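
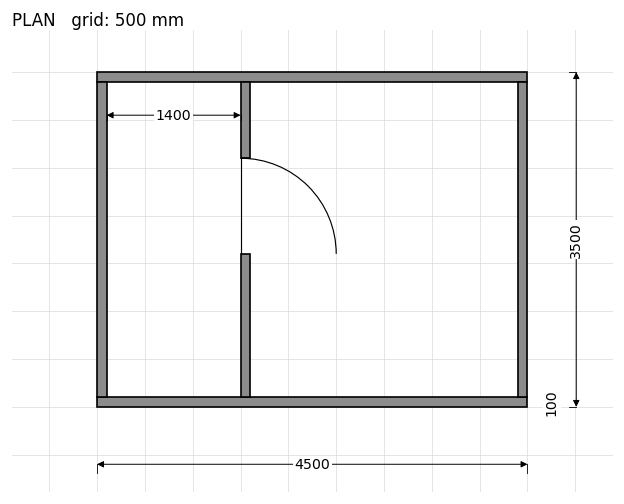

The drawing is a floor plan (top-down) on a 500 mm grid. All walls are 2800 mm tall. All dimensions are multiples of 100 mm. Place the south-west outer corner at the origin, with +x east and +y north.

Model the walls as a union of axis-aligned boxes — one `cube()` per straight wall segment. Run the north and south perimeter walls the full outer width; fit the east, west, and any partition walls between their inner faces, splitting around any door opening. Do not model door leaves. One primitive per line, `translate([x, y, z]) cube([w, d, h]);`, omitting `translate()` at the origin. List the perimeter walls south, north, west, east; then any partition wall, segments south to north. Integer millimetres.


cube([4500, 100, 2800]);
translate([0, 3400, 0]) cube([4500, 100, 2800]);
translate([0, 100, 0]) cube([100, 3300, 2800]);
translate([4400, 100, 0]) cube([100, 3300, 2800]);
translate([1500, 100, 0]) cube([100, 1500, 2800]);
translate([1500, 2600, 0]) cube([100, 800, 2800]);


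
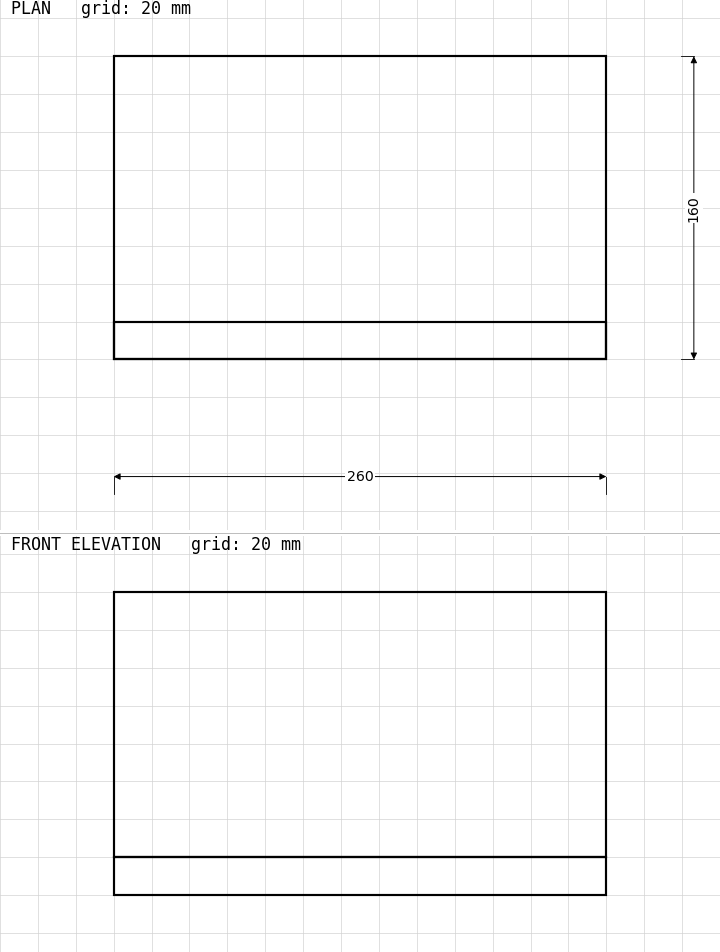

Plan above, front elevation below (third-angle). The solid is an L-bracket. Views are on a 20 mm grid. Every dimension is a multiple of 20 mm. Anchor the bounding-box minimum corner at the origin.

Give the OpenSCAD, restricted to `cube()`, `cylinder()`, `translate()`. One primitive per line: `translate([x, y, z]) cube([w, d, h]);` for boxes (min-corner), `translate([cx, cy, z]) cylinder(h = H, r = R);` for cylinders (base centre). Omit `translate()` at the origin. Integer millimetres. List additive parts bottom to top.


cube([260, 160, 20]);
translate([0, 0, 20]) cube([260, 20, 140]);


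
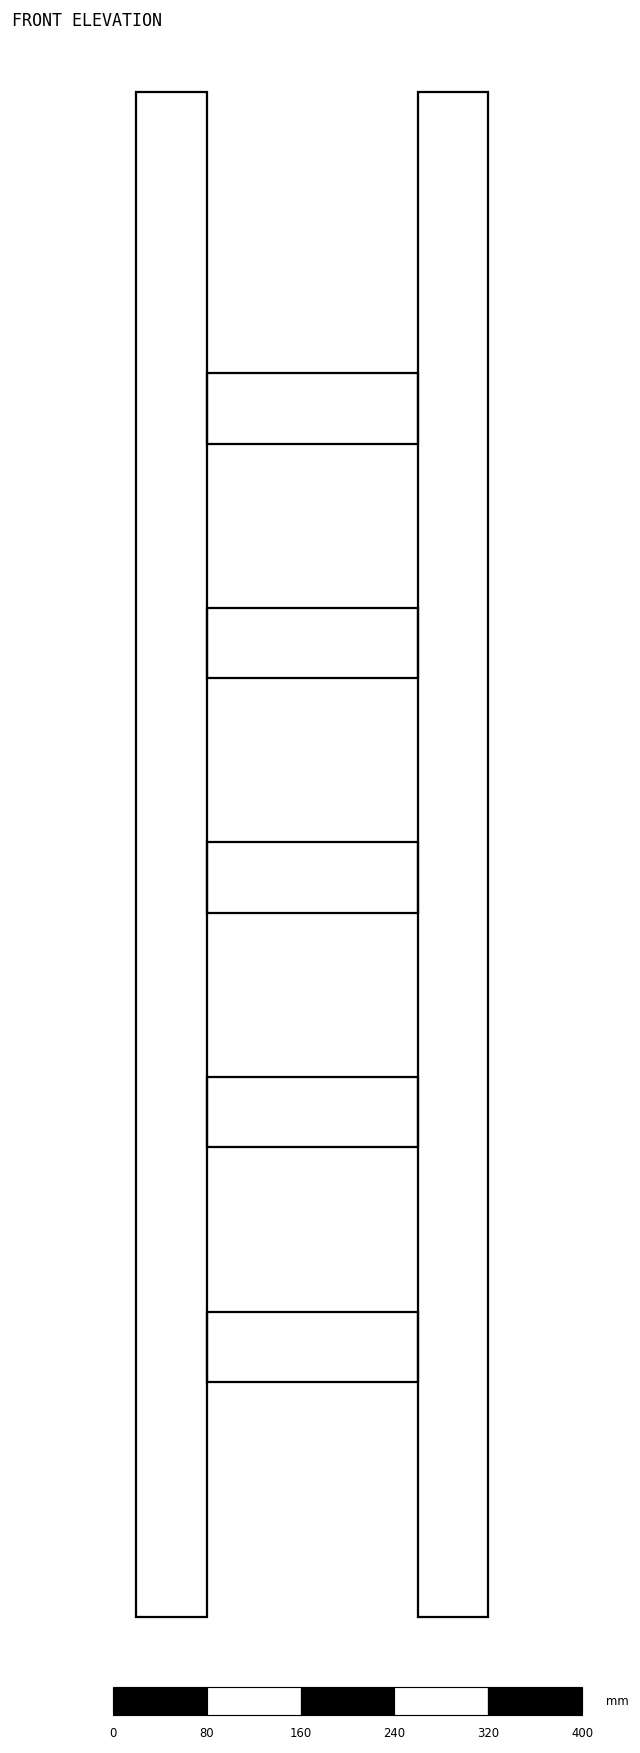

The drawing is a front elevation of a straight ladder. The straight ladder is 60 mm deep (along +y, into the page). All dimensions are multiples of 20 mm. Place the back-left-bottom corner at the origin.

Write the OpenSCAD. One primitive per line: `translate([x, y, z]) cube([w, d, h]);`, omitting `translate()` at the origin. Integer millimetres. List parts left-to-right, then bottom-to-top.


cube([60, 60, 1300]);
translate([60, 0, 200]) cube([180, 60, 60]);
translate([60, 0, 400]) cube([180, 60, 60]);
translate([60, 0, 600]) cube([180, 60, 60]);
translate([60, 0, 800]) cube([180, 60, 60]);
translate([60, 0, 1000]) cube([180, 60, 60]);
translate([240, 0, 0]) cube([60, 60, 1300]);


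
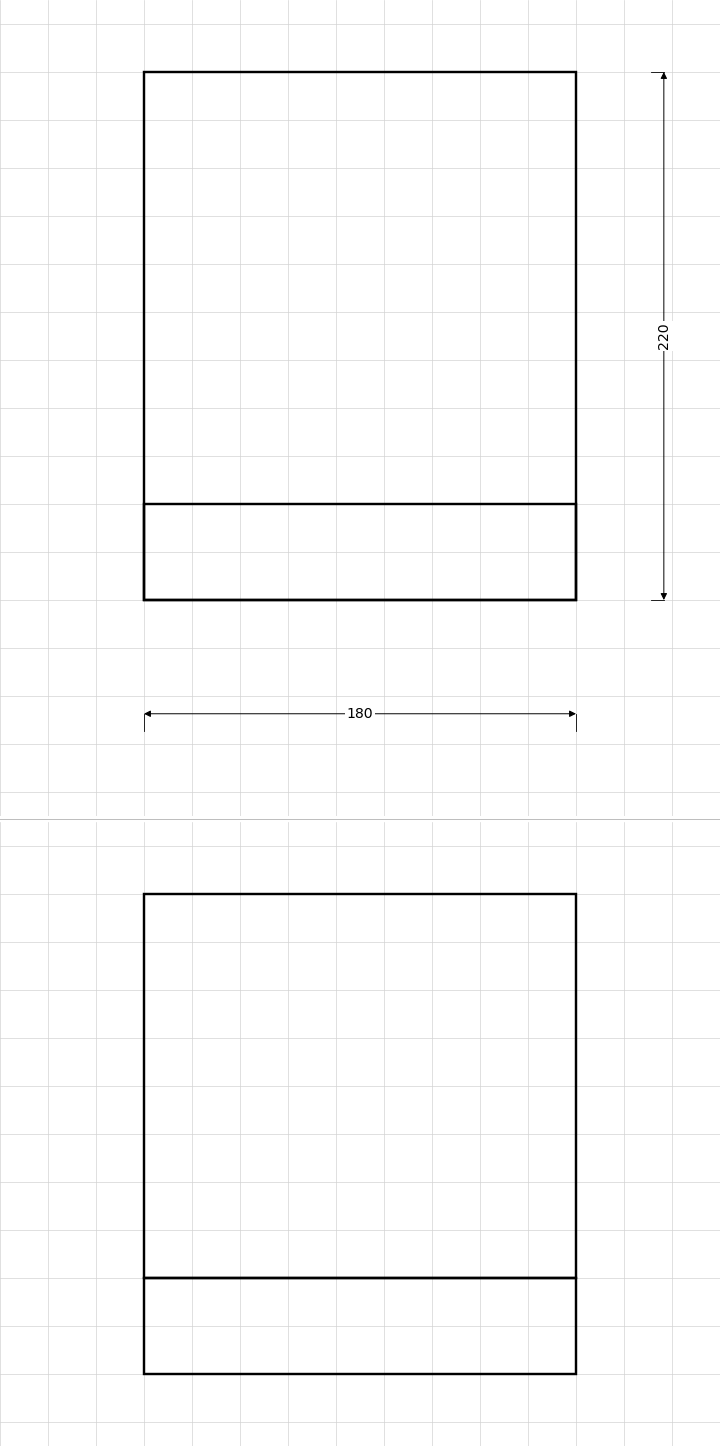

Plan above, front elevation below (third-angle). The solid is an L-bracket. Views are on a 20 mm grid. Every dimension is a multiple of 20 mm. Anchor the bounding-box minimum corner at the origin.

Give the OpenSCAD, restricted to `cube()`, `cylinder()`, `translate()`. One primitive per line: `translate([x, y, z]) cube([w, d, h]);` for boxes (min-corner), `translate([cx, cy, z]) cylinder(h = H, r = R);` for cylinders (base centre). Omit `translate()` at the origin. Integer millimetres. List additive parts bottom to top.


cube([180, 220, 40]);
translate([0, 0, 40]) cube([180, 40, 160]);


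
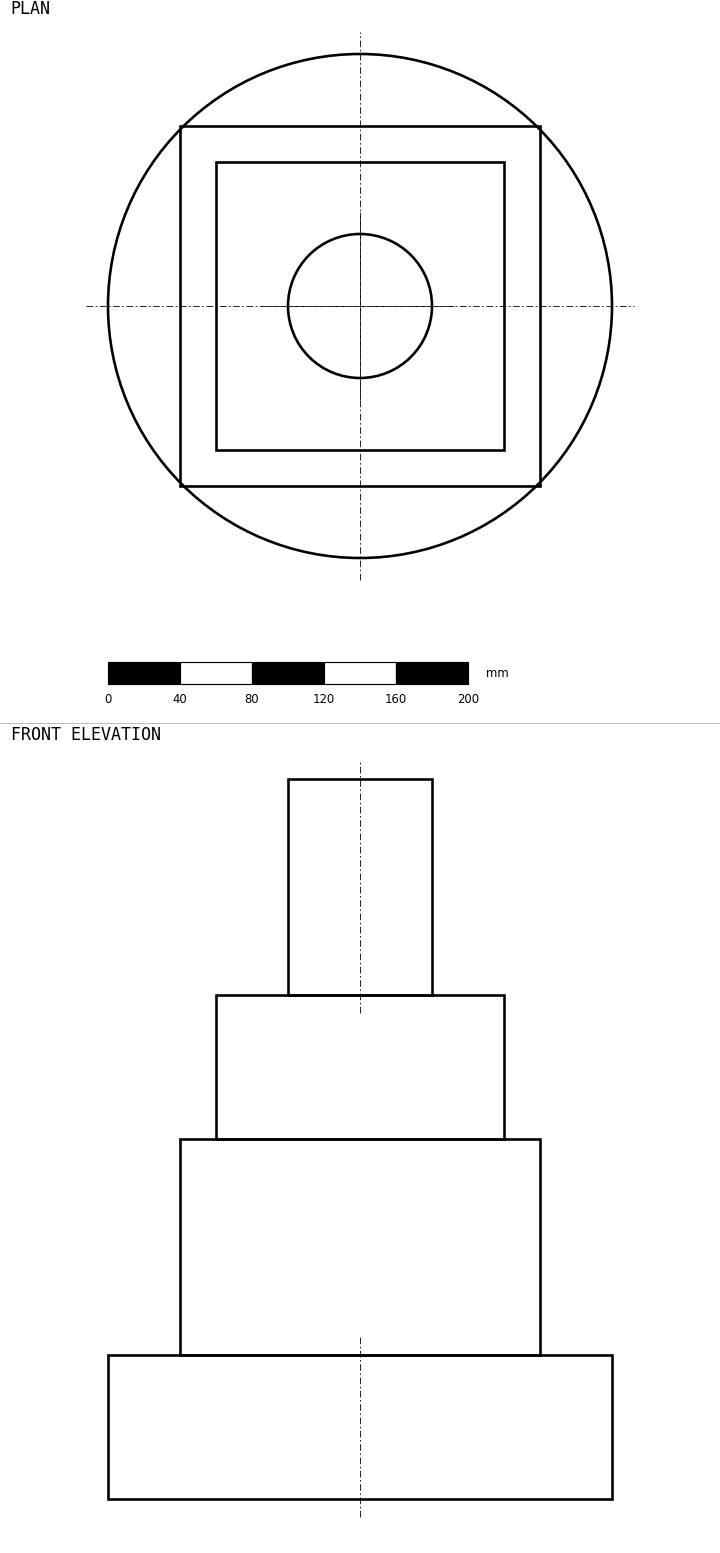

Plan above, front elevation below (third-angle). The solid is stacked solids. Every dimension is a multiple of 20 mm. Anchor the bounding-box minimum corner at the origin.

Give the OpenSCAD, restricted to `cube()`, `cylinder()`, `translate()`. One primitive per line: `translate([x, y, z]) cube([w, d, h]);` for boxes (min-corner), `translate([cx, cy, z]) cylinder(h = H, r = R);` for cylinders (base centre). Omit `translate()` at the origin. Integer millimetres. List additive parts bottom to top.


translate([140, 140, 0]) cylinder(h = 80, r = 140);
translate([40, 40, 80]) cube([200, 200, 120]);
translate([60, 60, 200]) cube([160, 160, 80]);
translate([140, 140, 280]) cylinder(h = 120, r = 40);


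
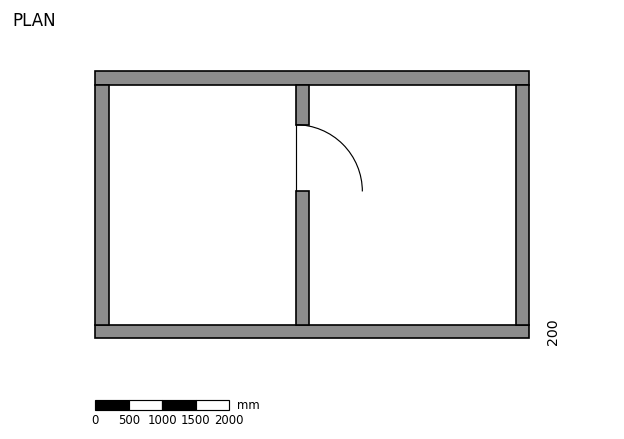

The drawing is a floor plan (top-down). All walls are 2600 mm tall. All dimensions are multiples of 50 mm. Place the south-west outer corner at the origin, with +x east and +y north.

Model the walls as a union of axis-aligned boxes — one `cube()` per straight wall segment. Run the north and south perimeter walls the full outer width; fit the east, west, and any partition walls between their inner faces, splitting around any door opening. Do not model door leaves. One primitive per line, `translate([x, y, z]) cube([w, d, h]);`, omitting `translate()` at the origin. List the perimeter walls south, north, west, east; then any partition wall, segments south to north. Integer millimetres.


cube([6500, 200, 2600]);
translate([0, 3800, 0]) cube([6500, 200, 2600]);
translate([0, 200, 0]) cube([200, 3600, 2600]);
translate([6300, 200, 0]) cube([200, 3600, 2600]);
translate([3000, 200, 0]) cube([200, 2000, 2600]);
translate([3000, 3200, 0]) cube([200, 600, 2600]);


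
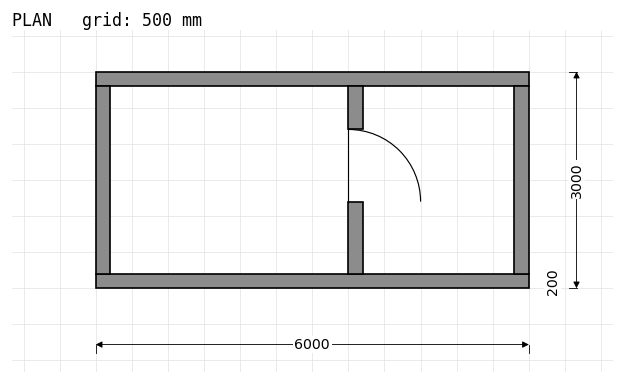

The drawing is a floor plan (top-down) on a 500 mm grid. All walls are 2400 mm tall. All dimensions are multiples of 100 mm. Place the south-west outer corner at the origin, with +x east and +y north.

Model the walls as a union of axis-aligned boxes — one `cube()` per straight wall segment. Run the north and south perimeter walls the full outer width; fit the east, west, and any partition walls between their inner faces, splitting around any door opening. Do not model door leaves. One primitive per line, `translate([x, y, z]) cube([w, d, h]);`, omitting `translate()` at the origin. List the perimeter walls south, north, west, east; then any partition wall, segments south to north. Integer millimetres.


cube([6000, 200, 2400]);
translate([0, 2800, 0]) cube([6000, 200, 2400]);
translate([0, 200, 0]) cube([200, 2600, 2400]);
translate([5800, 200, 0]) cube([200, 2600, 2400]);
translate([3500, 200, 0]) cube([200, 1000, 2400]);
translate([3500, 2200, 0]) cube([200, 600, 2400]);


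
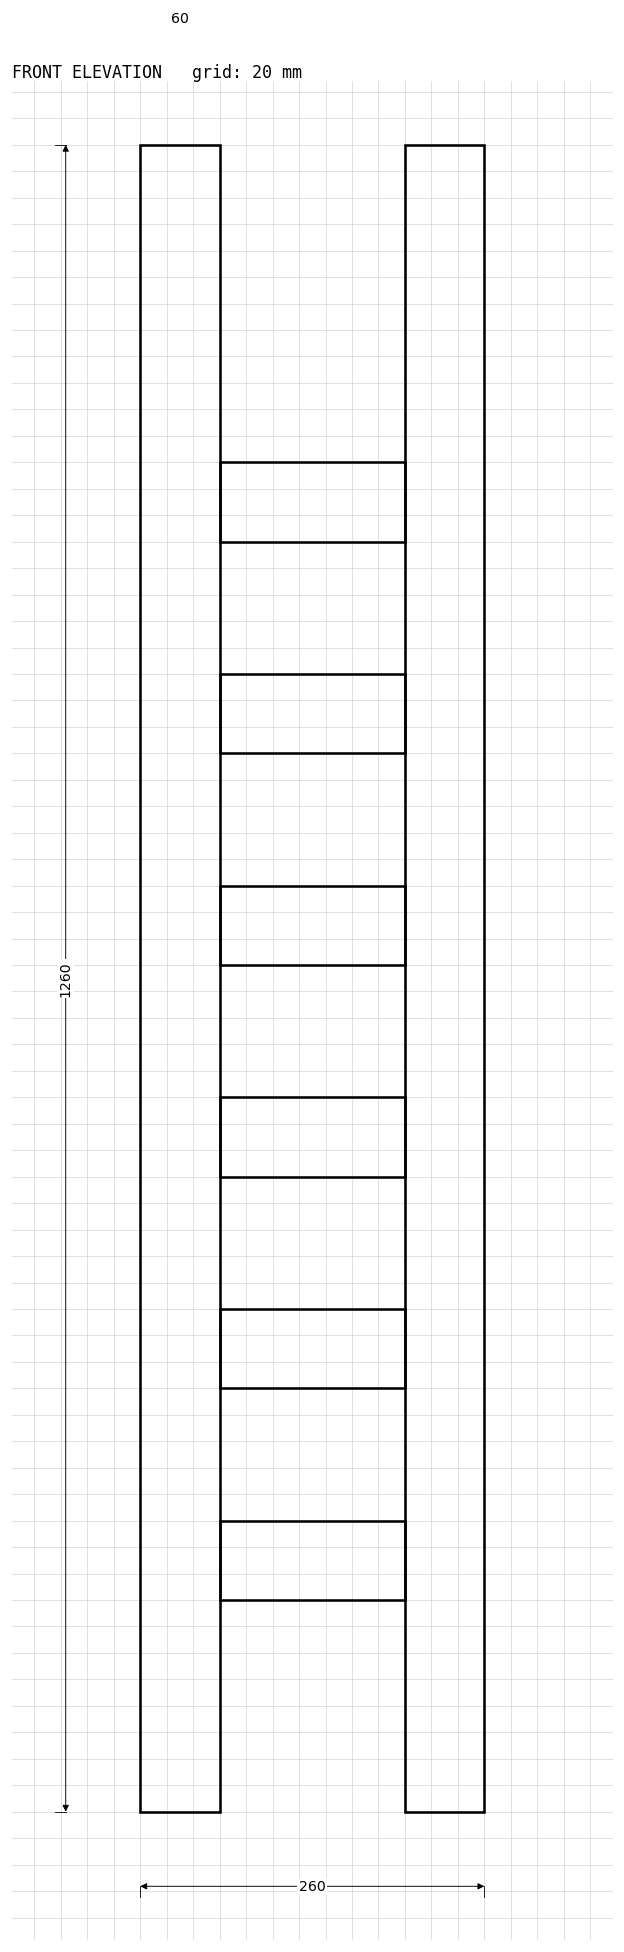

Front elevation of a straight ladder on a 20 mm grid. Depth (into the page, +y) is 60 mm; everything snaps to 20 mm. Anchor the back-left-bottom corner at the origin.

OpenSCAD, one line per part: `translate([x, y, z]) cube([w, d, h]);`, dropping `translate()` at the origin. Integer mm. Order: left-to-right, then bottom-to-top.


cube([60, 60, 1260]);
translate([60, 0, 160]) cube([140, 60, 60]);
translate([60, 0, 320]) cube([140, 60, 60]);
translate([60, 0, 480]) cube([140, 60, 60]);
translate([60, 0, 640]) cube([140, 60, 60]);
translate([60, 0, 800]) cube([140, 60, 60]);
translate([60, 0, 960]) cube([140, 60, 60]);
translate([200, 0, 0]) cube([60, 60, 1260]);


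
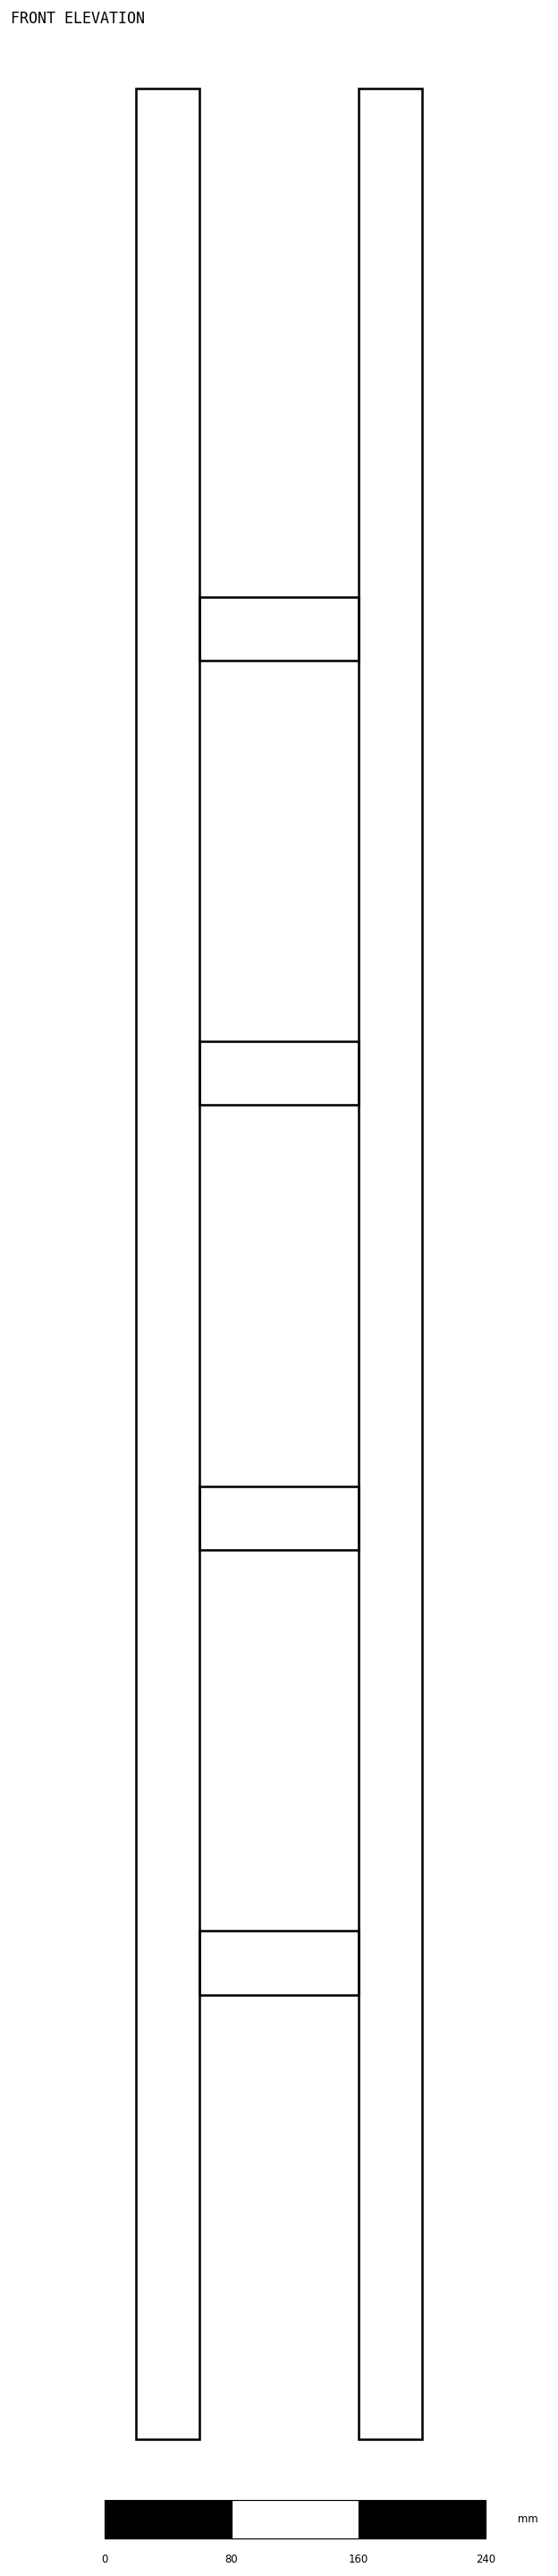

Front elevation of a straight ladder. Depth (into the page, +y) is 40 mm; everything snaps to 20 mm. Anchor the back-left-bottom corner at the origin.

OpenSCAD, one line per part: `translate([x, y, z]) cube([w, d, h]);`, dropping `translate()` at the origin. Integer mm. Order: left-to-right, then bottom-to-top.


cube([40, 40, 1480]);
translate([40, 0, 280]) cube([100, 40, 40]);
translate([40, 0, 560]) cube([100, 40, 40]);
translate([40, 0, 840]) cube([100, 40, 40]);
translate([40, 0, 1120]) cube([100, 40, 40]);
translate([140, 0, 0]) cube([40, 40, 1480]);


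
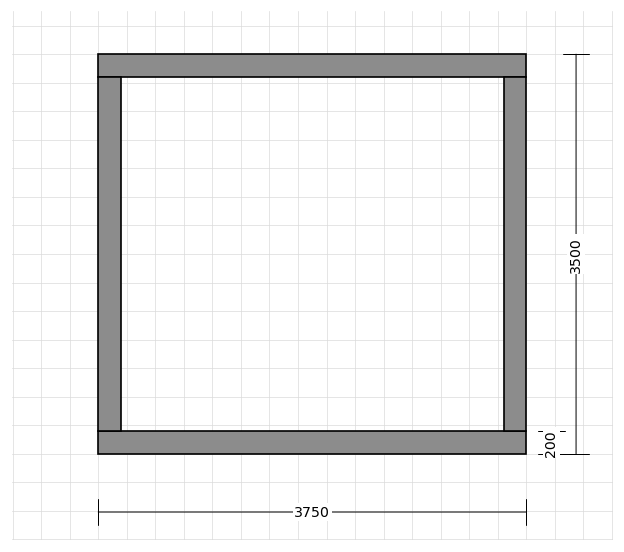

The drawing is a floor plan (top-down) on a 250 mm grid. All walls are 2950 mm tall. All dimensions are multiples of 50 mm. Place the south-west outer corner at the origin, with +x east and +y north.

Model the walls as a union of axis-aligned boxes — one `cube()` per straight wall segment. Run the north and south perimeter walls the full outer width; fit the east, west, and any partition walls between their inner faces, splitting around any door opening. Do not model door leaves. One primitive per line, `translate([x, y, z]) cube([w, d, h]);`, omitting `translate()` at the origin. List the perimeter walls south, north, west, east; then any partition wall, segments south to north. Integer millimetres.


cube([3750, 200, 2950]);
translate([0, 3300, 0]) cube([3750, 200, 2950]);
translate([0, 200, 0]) cube([200, 3100, 2950]);
translate([3550, 200, 0]) cube([200, 3100, 2950]);


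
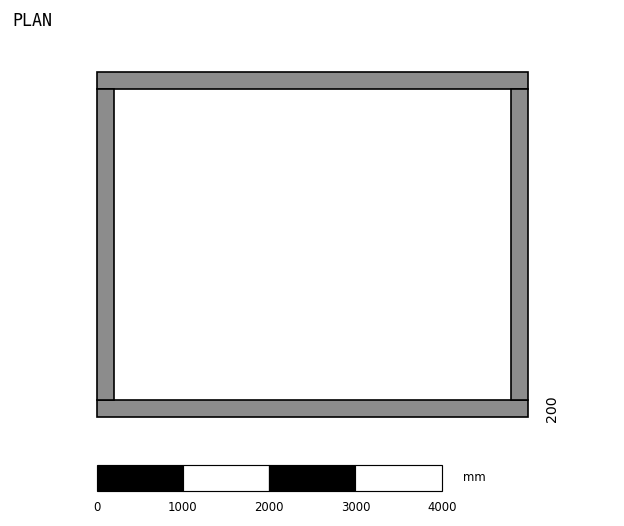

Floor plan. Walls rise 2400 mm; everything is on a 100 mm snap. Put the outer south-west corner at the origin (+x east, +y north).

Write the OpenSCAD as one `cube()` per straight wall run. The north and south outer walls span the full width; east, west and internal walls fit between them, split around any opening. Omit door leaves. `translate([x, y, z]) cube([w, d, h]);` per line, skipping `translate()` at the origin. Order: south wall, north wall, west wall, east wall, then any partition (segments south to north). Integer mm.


cube([5000, 200, 2400]);
translate([0, 3800, 0]) cube([5000, 200, 2400]);
translate([0, 200, 0]) cube([200, 3600, 2400]);
translate([4800, 200, 0]) cube([200, 3600, 2400]);


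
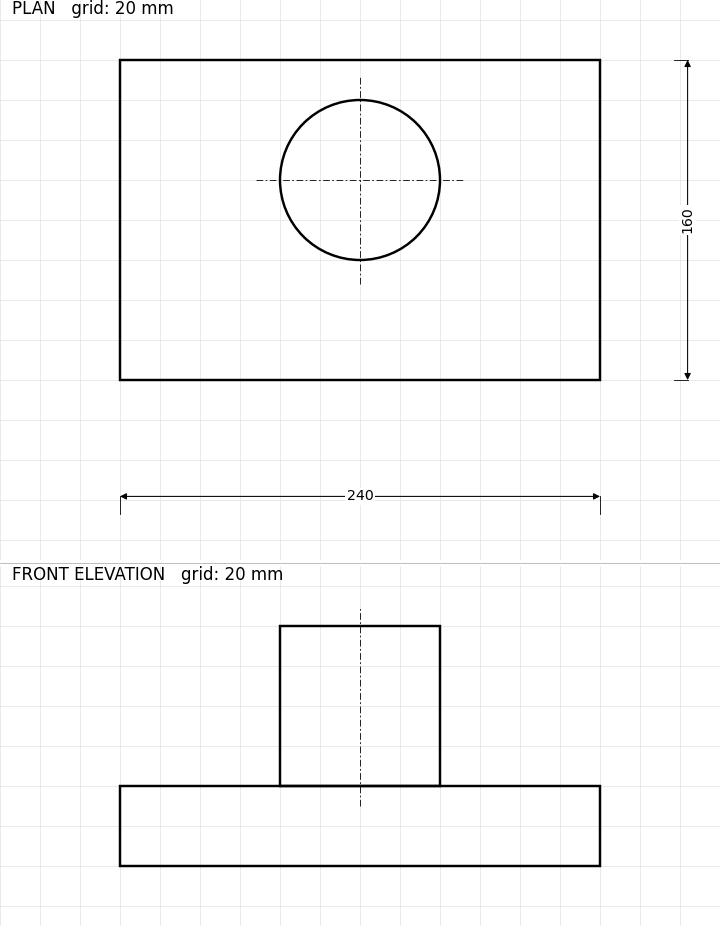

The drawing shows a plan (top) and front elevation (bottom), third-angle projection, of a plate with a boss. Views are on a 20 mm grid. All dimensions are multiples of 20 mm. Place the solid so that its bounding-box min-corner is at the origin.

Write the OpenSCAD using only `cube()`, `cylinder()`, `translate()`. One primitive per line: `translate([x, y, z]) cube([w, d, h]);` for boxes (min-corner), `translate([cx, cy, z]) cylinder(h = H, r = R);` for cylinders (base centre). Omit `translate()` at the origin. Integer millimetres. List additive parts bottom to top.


cube([240, 160, 40]);
translate([120, 100, 40]) cylinder(h = 80, r = 40);


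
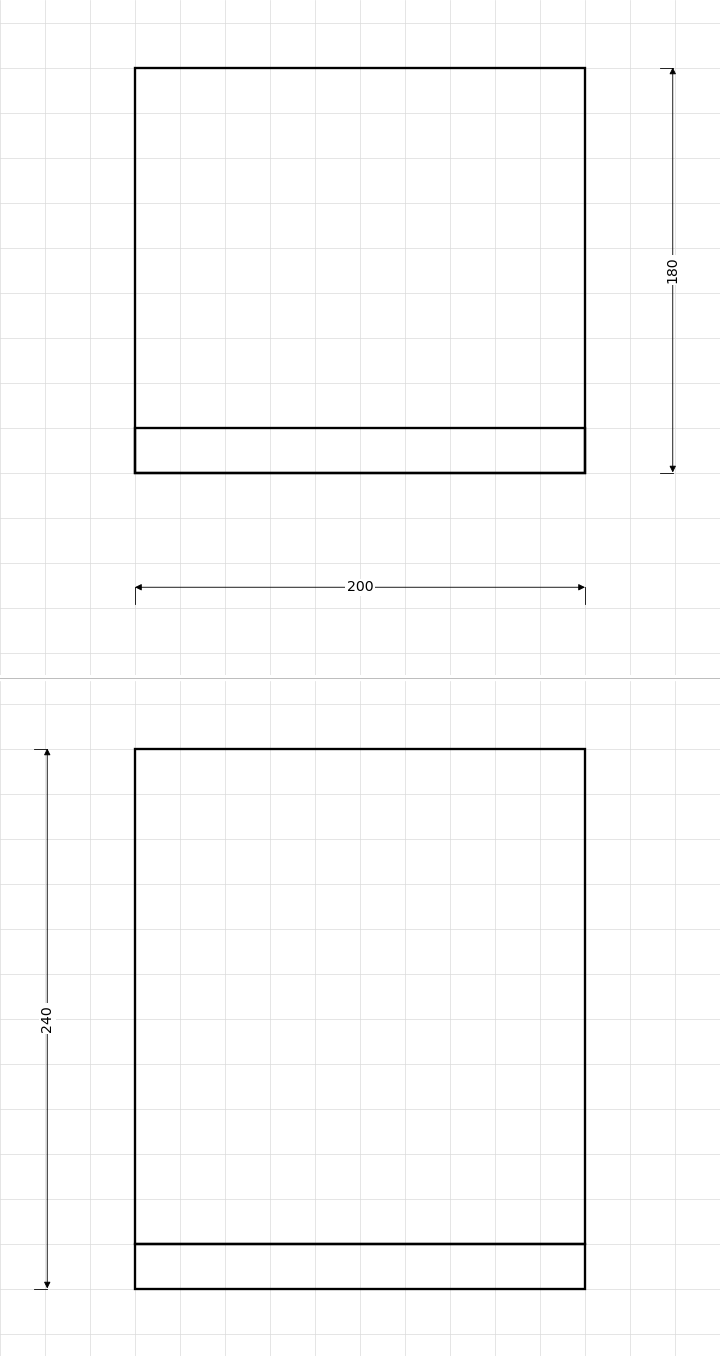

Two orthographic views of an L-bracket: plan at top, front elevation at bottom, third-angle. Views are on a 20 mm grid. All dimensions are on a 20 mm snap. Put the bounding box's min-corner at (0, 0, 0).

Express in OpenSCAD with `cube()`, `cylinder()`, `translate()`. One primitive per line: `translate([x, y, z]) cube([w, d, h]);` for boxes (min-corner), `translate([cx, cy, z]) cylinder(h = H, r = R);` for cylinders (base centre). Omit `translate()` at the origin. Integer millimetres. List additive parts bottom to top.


cube([200, 180, 20]);
translate([0, 0, 20]) cube([200, 20, 220]);


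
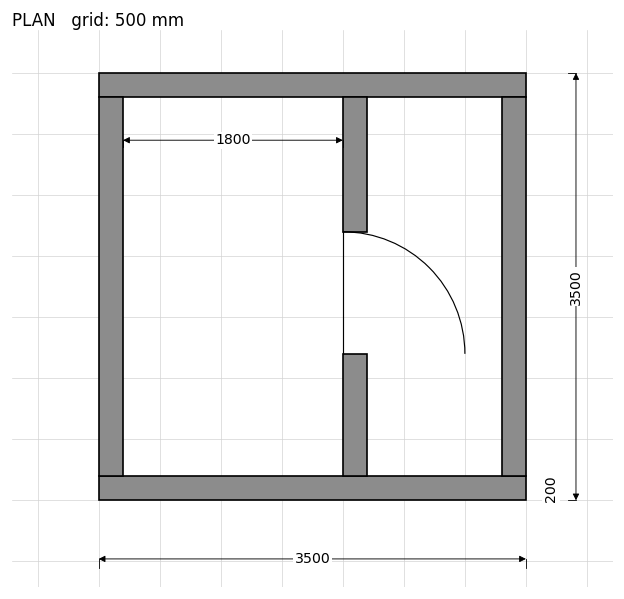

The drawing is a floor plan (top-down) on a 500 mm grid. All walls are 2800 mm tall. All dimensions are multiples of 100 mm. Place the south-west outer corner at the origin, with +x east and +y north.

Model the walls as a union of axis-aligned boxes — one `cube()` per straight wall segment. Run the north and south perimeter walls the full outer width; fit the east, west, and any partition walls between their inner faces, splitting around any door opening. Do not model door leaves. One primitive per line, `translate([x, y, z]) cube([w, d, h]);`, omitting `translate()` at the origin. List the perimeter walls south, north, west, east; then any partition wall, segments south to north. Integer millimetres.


cube([3500, 200, 2800]);
translate([0, 3300, 0]) cube([3500, 200, 2800]);
translate([0, 200, 0]) cube([200, 3100, 2800]);
translate([3300, 200, 0]) cube([200, 3100, 2800]);
translate([2000, 200, 0]) cube([200, 1000, 2800]);
translate([2000, 2200, 0]) cube([200, 1100, 2800]);


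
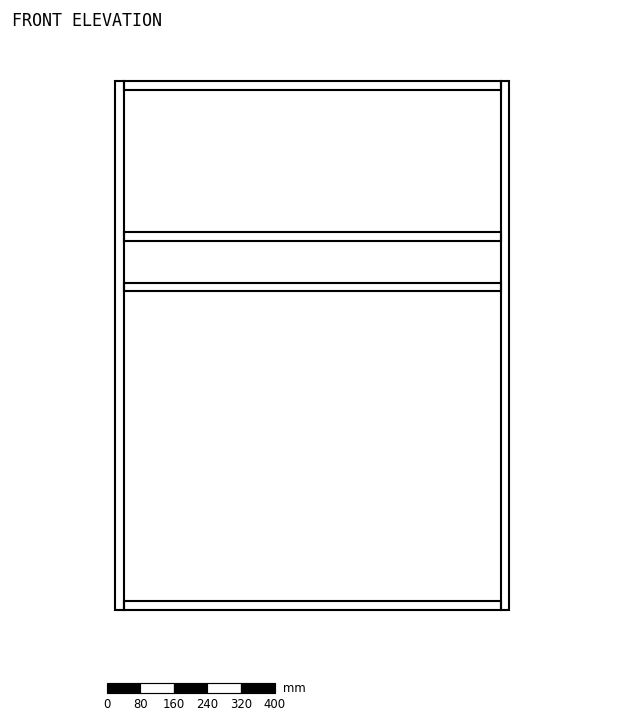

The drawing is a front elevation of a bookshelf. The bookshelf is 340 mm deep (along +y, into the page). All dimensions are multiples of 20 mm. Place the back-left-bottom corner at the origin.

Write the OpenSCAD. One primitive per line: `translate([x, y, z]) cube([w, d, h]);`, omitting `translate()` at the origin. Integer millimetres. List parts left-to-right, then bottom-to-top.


cube([20, 340, 1260]);
translate([20, 0, 0]) cube([900, 340, 20]);
translate([20, 0, 760]) cube([900, 340, 20]);
translate([20, 0, 880]) cube([900, 340, 20]);
translate([20, 0, 1240]) cube([900, 340, 20]);
translate([920, 0, 0]) cube([20, 340, 1260]);


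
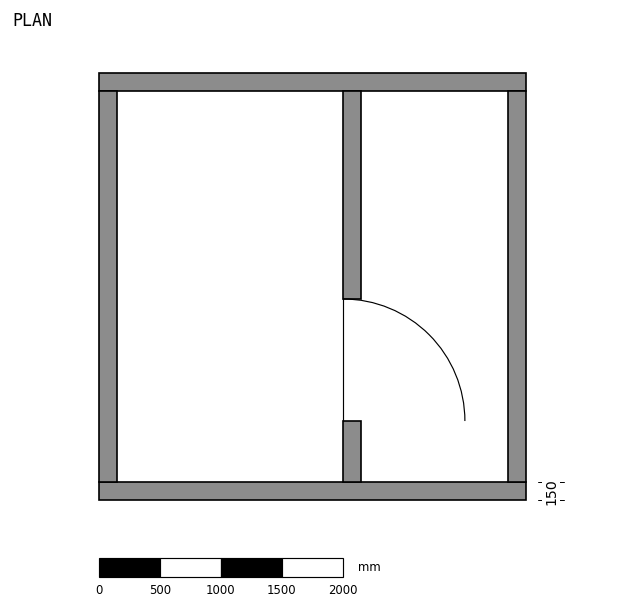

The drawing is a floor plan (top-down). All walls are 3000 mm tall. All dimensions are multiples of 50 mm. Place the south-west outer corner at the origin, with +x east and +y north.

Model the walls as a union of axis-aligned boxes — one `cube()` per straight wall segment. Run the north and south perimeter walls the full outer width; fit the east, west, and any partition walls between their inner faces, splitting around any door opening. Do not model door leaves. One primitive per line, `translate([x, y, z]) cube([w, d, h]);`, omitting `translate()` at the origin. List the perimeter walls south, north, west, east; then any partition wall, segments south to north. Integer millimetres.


cube([3500, 150, 3000]);
translate([0, 3350, 0]) cube([3500, 150, 3000]);
translate([0, 150, 0]) cube([150, 3200, 3000]);
translate([3350, 150, 0]) cube([150, 3200, 3000]);
translate([2000, 150, 0]) cube([150, 500, 3000]);
translate([2000, 1650, 0]) cube([150, 1700, 3000]);


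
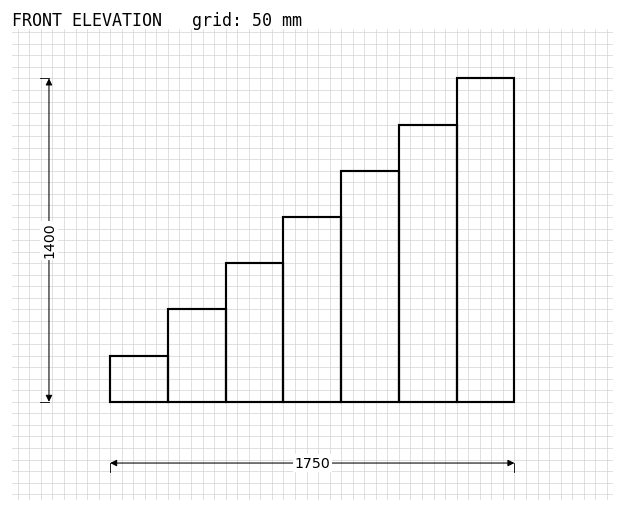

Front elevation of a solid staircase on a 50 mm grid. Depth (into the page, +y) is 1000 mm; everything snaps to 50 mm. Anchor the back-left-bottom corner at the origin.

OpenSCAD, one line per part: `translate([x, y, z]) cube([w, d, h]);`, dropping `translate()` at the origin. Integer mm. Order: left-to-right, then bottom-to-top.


cube([250, 1000, 200]);
translate([250, 0, 0]) cube([250, 1000, 400]);
translate([500, 0, 0]) cube([250, 1000, 600]);
translate([750, 0, 0]) cube([250, 1000, 800]);
translate([1000, 0, 0]) cube([250, 1000, 1000]);
translate([1250, 0, 0]) cube([250, 1000, 1200]);
translate([1500, 0, 0]) cube([250, 1000, 1400]);


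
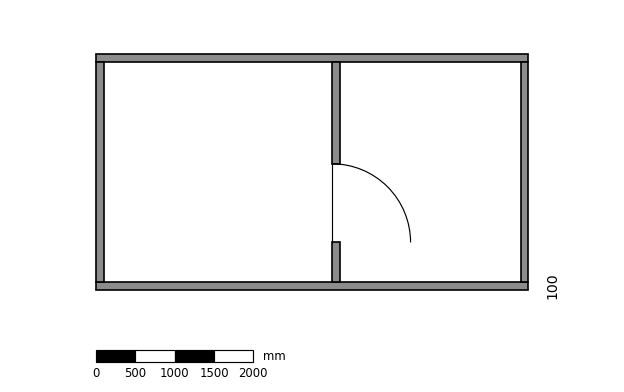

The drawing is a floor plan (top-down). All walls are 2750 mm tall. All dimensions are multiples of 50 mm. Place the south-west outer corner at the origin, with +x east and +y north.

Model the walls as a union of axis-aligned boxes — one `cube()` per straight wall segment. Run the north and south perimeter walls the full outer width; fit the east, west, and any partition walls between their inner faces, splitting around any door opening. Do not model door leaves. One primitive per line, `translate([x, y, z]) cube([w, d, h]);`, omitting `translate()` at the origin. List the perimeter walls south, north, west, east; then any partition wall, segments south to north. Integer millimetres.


cube([5500, 100, 2750]);
translate([0, 2900, 0]) cube([5500, 100, 2750]);
translate([0, 100, 0]) cube([100, 2800, 2750]);
translate([5400, 100, 0]) cube([100, 2800, 2750]);
translate([3000, 100, 0]) cube([100, 500, 2750]);
translate([3000, 1600, 0]) cube([100, 1300, 2750]);


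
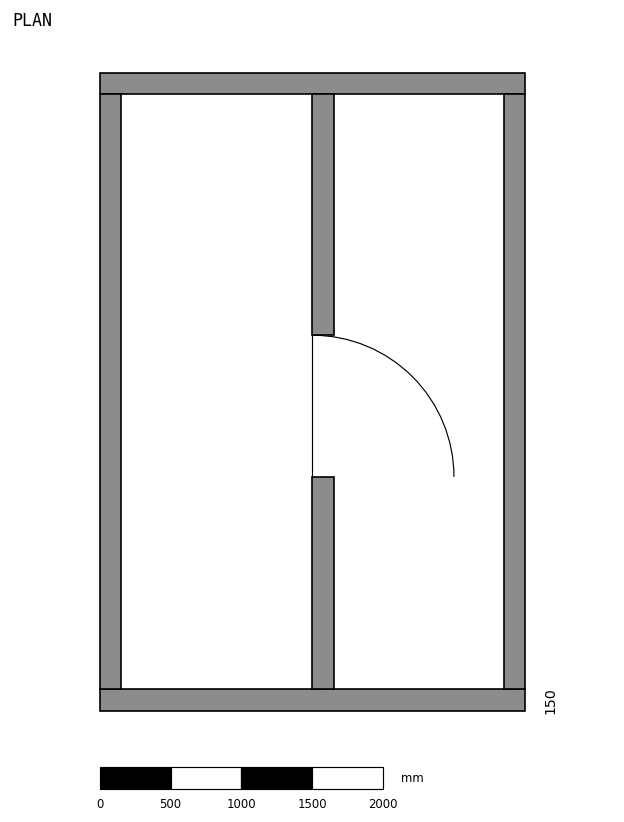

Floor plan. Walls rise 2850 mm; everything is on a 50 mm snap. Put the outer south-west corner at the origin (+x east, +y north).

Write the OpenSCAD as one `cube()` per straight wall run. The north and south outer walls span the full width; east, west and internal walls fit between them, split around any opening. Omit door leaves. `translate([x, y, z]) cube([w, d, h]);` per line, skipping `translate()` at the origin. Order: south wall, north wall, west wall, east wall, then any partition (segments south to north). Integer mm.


cube([3000, 150, 2850]);
translate([0, 4350, 0]) cube([3000, 150, 2850]);
translate([0, 150, 0]) cube([150, 4200, 2850]);
translate([2850, 150, 0]) cube([150, 4200, 2850]);
translate([1500, 150, 0]) cube([150, 1500, 2850]);
translate([1500, 2650, 0]) cube([150, 1700, 2850]);


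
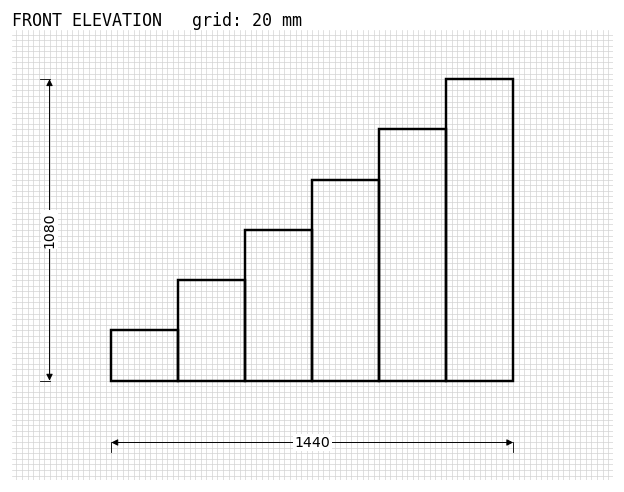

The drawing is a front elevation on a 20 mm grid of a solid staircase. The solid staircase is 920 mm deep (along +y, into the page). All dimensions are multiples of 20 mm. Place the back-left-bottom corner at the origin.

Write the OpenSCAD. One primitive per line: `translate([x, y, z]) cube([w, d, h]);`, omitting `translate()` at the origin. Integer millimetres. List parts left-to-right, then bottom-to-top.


cube([240, 920, 180]);
translate([240, 0, 0]) cube([240, 920, 360]);
translate([480, 0, 0]) cube([240, 920, 540]);
translate([720, 0, 0]) cube([240, 920, 720]);
translate([960, 0, 0]) cube([240, 920, 900]);
translate([1200, 0, 0]) cube([240, 920, 1080]);


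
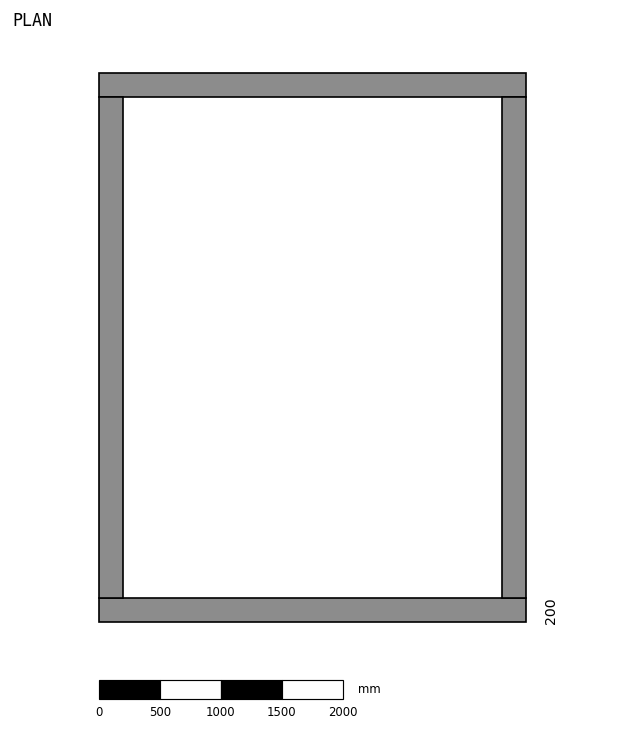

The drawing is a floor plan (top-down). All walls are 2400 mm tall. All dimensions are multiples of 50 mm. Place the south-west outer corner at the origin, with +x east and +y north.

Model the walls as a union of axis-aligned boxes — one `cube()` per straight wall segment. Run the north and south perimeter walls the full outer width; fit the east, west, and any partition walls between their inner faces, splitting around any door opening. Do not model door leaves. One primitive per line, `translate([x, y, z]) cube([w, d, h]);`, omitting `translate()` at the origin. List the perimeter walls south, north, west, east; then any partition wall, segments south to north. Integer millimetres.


cube([3500, 200, 2400]);
translate([0, 4300, 0]) cube([3500, 200, 2400]);
translate([0, 200, 0]) cube([200, 4100, 2400]);
translate([3300, 200, 0]) cube([200, 4100, 2400]);


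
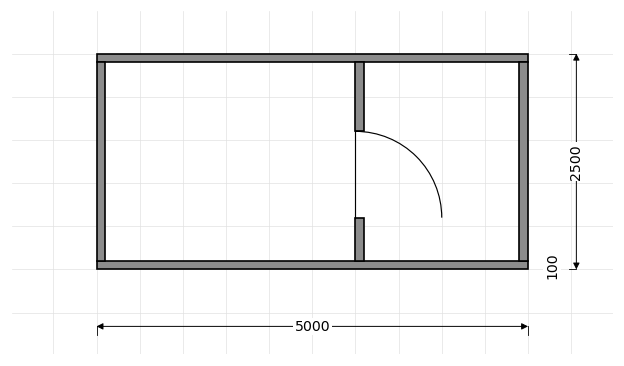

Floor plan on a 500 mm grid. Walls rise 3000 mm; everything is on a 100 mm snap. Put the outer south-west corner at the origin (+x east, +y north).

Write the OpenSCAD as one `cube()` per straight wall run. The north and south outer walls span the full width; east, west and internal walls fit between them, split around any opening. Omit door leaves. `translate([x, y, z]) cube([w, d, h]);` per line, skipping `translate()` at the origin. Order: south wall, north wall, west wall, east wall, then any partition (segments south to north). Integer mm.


cube([5000, 100, 3000]);
translate([0, 2400, 0]) cube([5000, 100, 3000]);
translate([0, 100, 0]) cube([100, 2300, 3000]);
translate([4900, 100, 0]) cube([100, 2300, 3000]);
translate([3000, 100, 0]) cube([100, 500, 3000]);
translate([3000, 1600, 0]) cube([100, 800, 3000]);


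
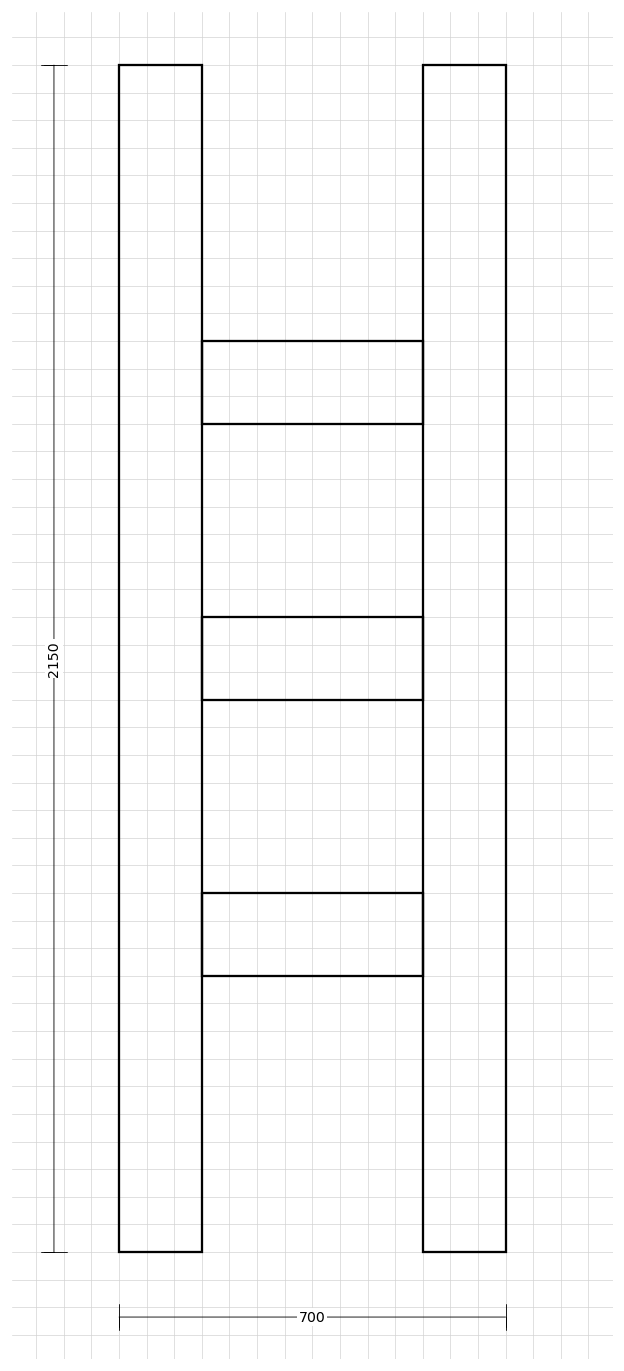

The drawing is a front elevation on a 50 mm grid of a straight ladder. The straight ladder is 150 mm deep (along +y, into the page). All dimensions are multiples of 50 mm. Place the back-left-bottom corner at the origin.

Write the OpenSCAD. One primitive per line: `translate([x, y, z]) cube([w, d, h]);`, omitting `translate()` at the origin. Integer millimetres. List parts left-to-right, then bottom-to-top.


cube([150, 150, 2150]);
translate([150, 0, 500]) cube([400, 150, 150]);
translate([150, 0, 1000]) cube([400, 150, 150]);
translate([150, 0, 1500]) cube([400, 150, 150]);
translate([550, 0, 0]) cube([150, 150, 2150]);


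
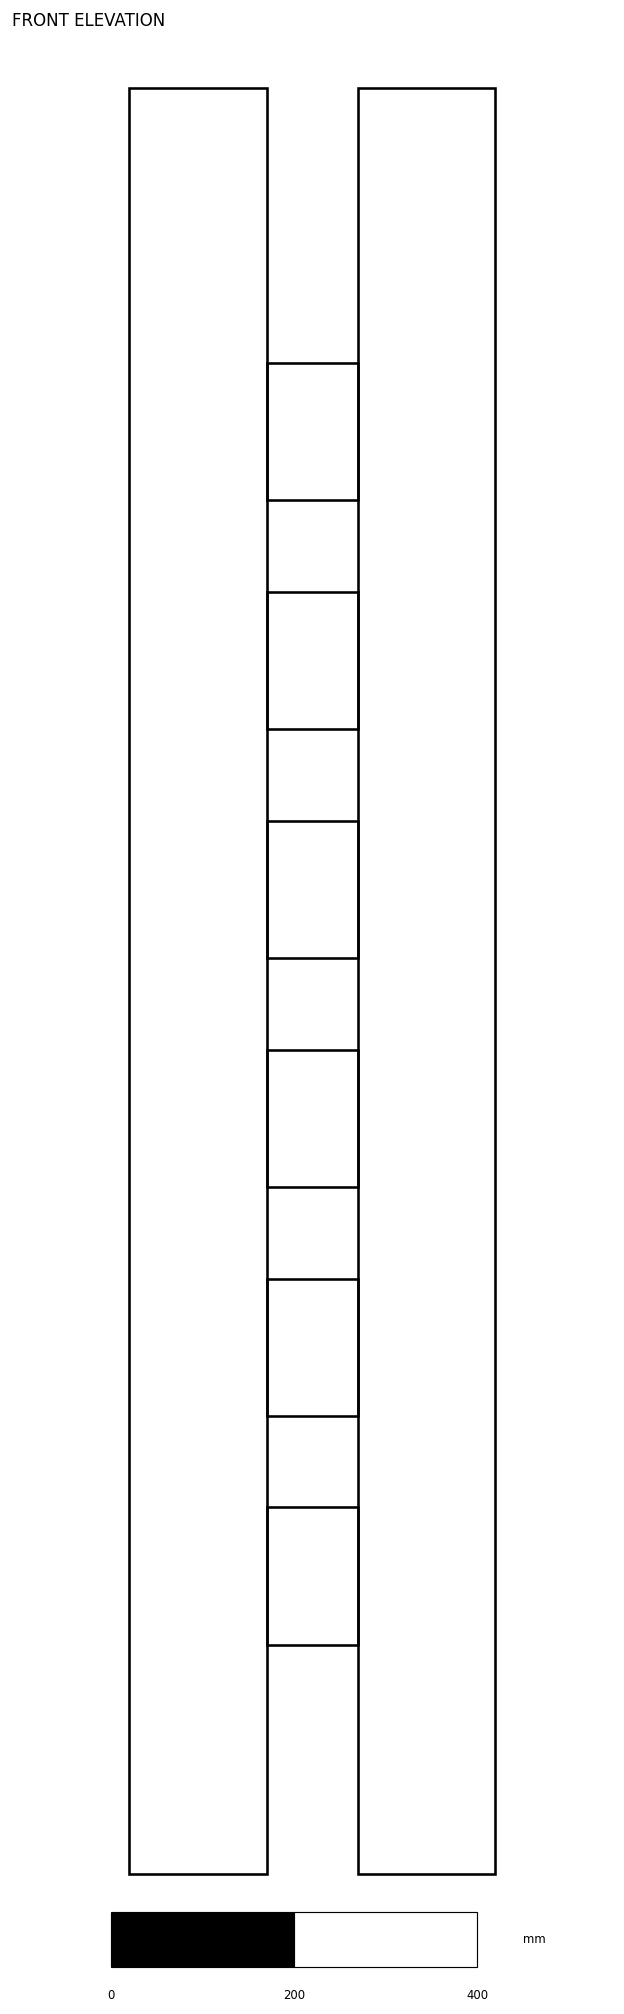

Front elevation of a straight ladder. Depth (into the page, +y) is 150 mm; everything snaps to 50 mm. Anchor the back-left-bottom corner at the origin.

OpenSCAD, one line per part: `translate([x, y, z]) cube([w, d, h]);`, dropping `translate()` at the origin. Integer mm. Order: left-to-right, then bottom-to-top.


cube([150, 150, 1950]);
translate([150, 0, 250]) cube([100, 150, 150]);
translate([150, 0, 500]) cube([100, 150, 150]);
translate([150, 0, 750]) cube([100, 150, 150]);
translate([150, 0, 1000]) cube([100, 150, 150]);
translate([150, 0, 1250]) cube([100, 150, 150]);
translate([150, 0, 1500]) cube([100, 150, 150]);
translate([250, 0, 0]) cube([150, 150, 1950]);


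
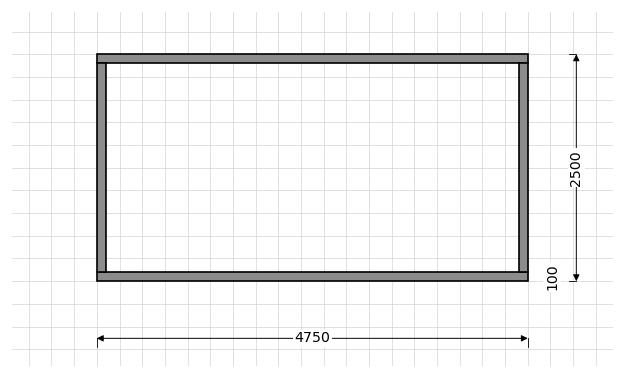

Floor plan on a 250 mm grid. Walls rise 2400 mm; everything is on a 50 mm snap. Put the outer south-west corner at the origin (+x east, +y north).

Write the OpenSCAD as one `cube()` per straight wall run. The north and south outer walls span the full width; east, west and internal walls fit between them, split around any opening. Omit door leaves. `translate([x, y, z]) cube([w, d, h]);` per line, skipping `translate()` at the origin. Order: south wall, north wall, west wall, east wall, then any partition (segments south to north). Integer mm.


cube([4750, 100, 2400]);
translate([0, 2400, 0]) cube([4750, 100, 2400]);
translate([0, 100, 0]) cube([100, 2300, 2400]);
translate([4650, 100, 0]) cube([100, 2300, 2400]);


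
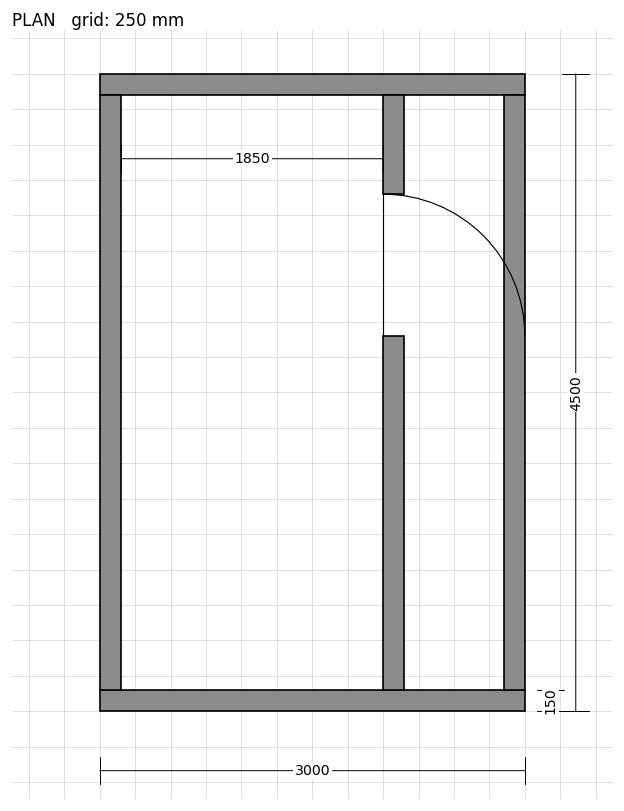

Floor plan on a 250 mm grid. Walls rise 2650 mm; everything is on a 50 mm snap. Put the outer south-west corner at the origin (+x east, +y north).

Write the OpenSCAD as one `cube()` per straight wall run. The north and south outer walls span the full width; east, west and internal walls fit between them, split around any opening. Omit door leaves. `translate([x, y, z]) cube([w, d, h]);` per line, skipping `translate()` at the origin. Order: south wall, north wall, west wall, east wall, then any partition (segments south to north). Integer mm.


cube([3000, 150, 2650]);
translate([0, 4350, 0]) cube([3000, 150, 2650]);
translate([0, 150, 0]) cube([150, 4200, 2650]);
translate([2850, 150, 0]) cube([150, 4200, 2650]);
translate([2000, 150, 0]) cube([150, 2500, 2650]);
translate([2000, 3650, 0]) cube([150, 700, 2650]);


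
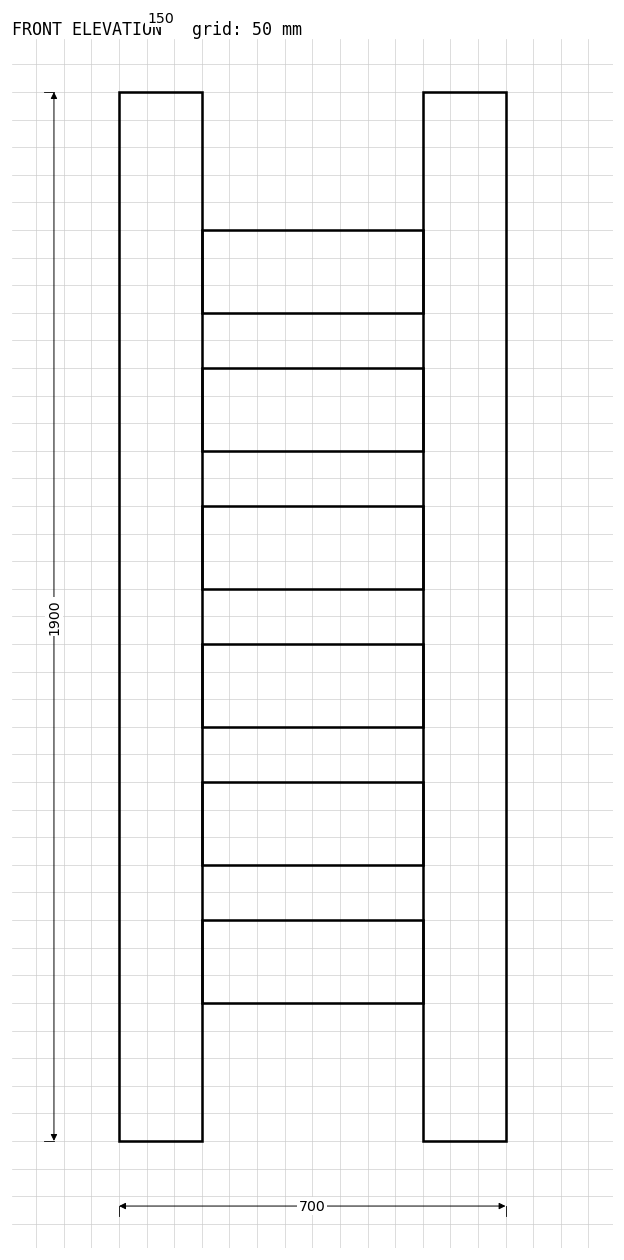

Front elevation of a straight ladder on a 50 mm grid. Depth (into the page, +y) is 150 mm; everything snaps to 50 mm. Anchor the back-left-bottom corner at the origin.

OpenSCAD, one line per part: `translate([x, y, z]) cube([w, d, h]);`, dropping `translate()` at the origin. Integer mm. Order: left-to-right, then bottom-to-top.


cube([150, 150, 1900]);
translate([150, 0, 250]) cube([400, 150, 150]);
translate([150, 0, 500]) cube([400, 150, 150]);
translate([150, 0, 750]) cube([400, 150, 150]);
translate([150, 0, 1000]) cube([400, 150, 150]);
translate([150, 0, 1250]) cube([400, 150, 150]);
translate([150, 0, 1500]) cube([400, 150, 150]);
translate([550, 0, 0]) cube([150, 150, 1900]);


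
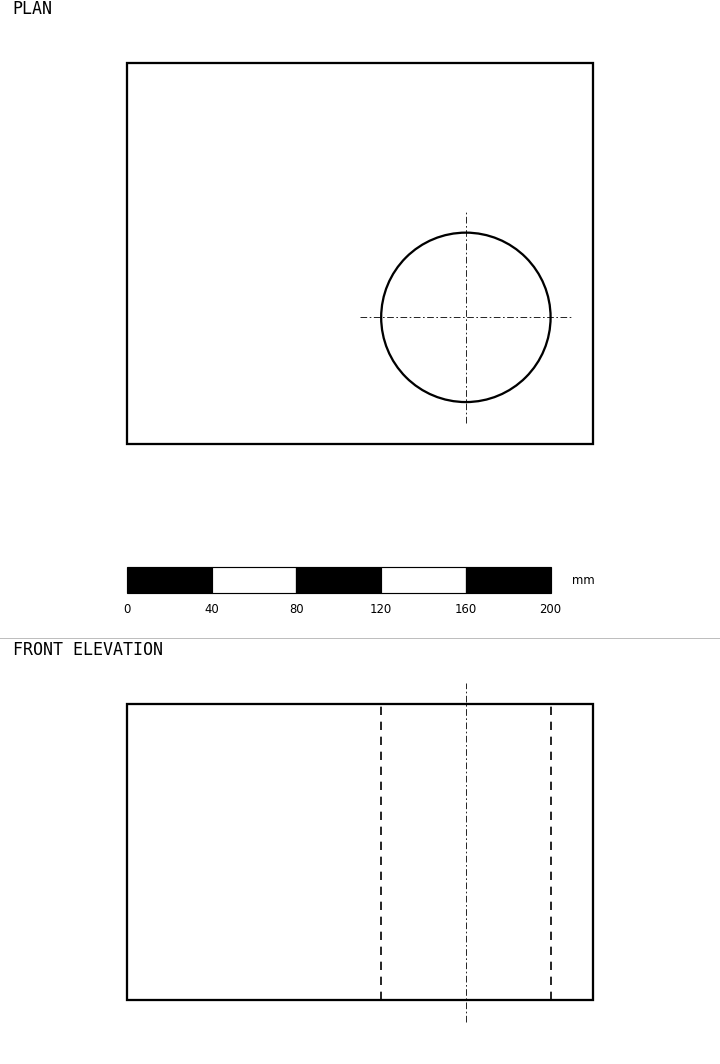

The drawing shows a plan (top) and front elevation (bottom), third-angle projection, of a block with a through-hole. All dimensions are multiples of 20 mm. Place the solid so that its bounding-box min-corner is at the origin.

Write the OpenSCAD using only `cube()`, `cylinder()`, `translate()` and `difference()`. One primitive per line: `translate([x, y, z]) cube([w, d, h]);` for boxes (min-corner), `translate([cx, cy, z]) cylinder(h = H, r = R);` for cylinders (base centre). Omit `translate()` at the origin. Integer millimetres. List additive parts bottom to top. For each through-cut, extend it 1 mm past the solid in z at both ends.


difference() {
  cube([220, 180, 140]);
  translate([160, 60, -1]) cylinder(h = 142, r = 40);
}


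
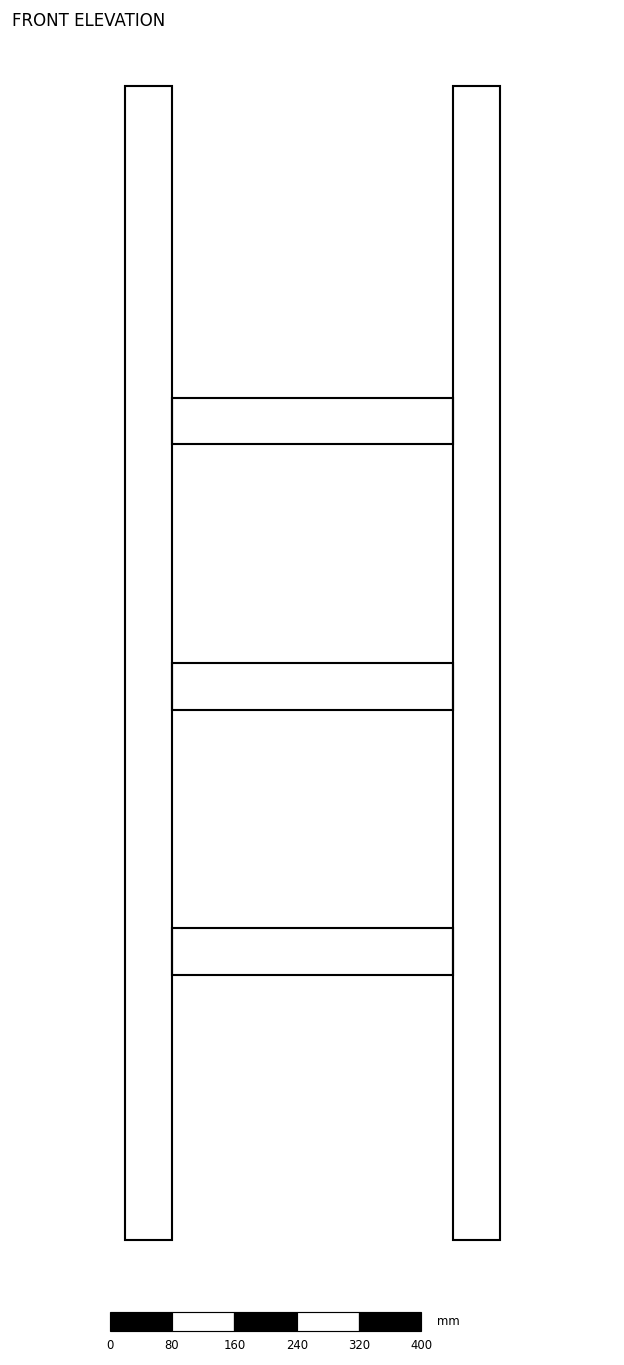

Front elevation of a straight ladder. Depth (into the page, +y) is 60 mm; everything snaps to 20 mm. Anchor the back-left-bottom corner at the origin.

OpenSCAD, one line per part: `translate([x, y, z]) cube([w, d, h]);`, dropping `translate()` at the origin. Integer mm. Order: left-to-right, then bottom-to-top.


cube([60, 60, 1480]);
translate([60, 0, 340]) cube([360, 60, 60]);
translate([60, 0, 680]) cube([360, 60, 60]);
translate([60, 0, 1020]) cube([360, 60, 60]);
translate([420, 0, 0]) cube([60, 60, 1480]);


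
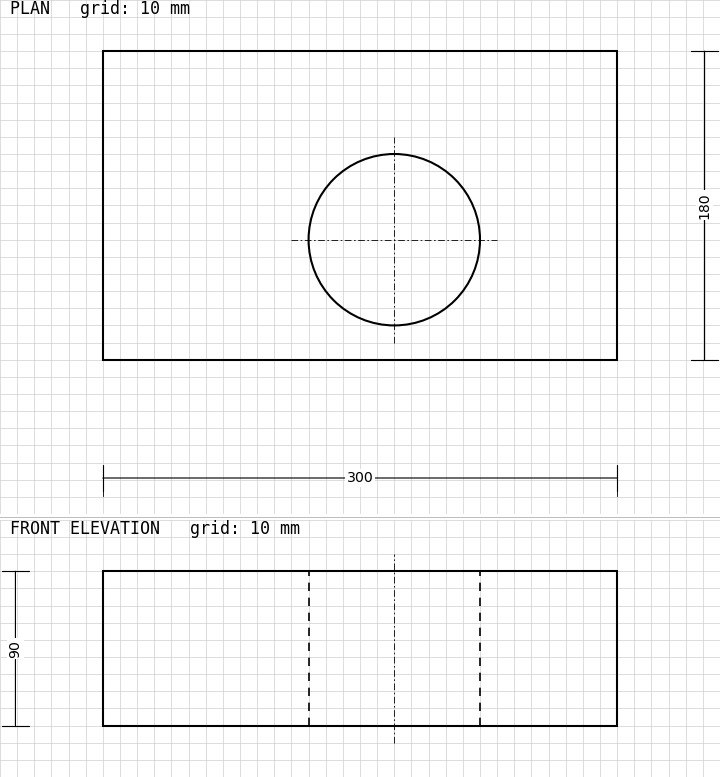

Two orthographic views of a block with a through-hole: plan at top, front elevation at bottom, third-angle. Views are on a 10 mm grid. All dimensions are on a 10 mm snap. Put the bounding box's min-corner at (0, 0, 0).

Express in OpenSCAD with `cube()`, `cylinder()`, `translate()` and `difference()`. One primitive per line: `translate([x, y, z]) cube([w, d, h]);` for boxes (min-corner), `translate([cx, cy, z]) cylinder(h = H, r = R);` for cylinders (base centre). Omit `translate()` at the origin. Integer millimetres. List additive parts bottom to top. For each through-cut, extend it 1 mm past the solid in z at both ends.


difference() {
  cube([300, 180, 90]);
  translate([170, 70, -1]) cylinder(h = 92, r = 50);
}


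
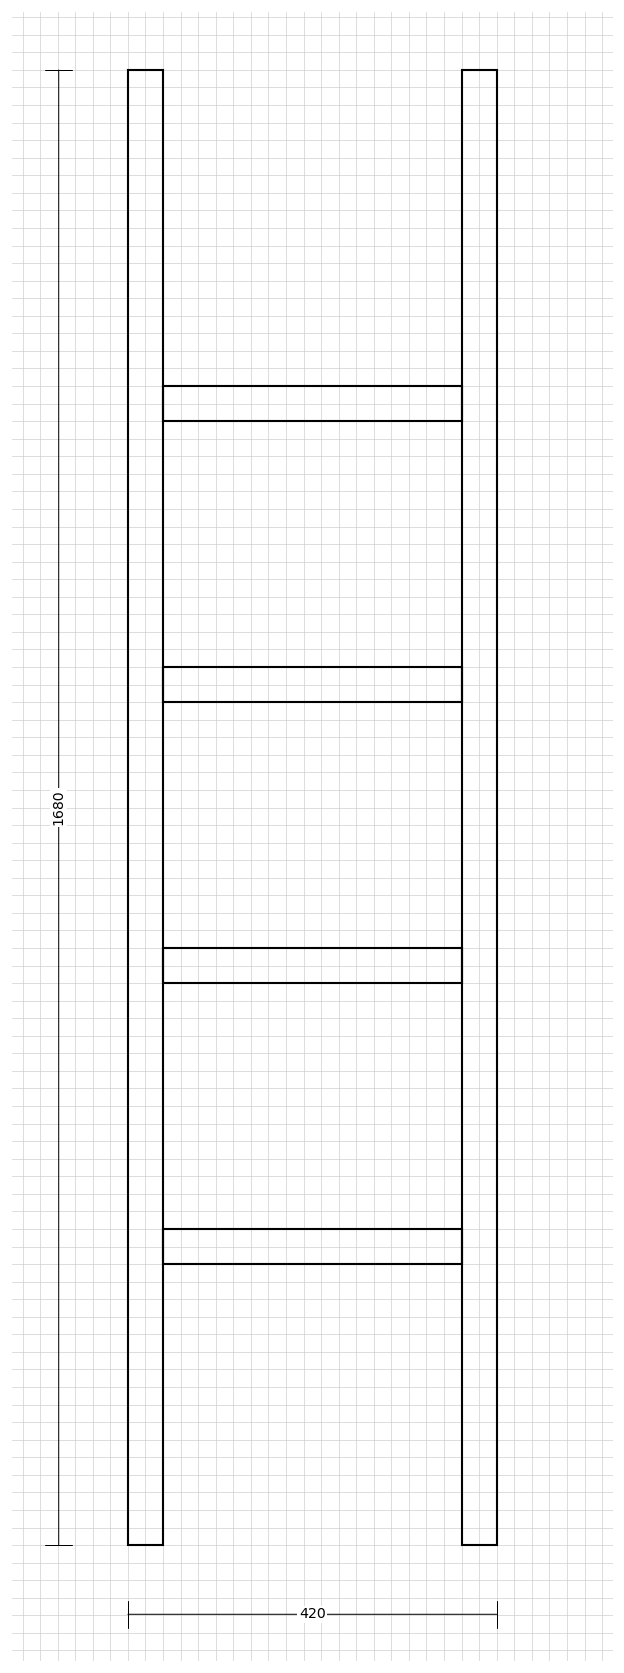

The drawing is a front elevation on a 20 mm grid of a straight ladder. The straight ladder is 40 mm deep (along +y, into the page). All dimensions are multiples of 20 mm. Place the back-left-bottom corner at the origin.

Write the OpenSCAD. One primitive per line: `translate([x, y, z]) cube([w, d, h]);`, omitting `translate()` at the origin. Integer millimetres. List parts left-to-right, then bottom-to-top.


cube([40, 40, 1680]);
translate([40, 0, 320]) cube([340, 40, 40]);
translate([40, 0, 640]) cube([340, 40, 40]);
translate([40, 0, 960]) cube([340, 40, 40]);
translate([40, 0, 1280]) cube([340, 40, 40]);
translate([380, 0, 0]) cube([40, 40, 1680]);


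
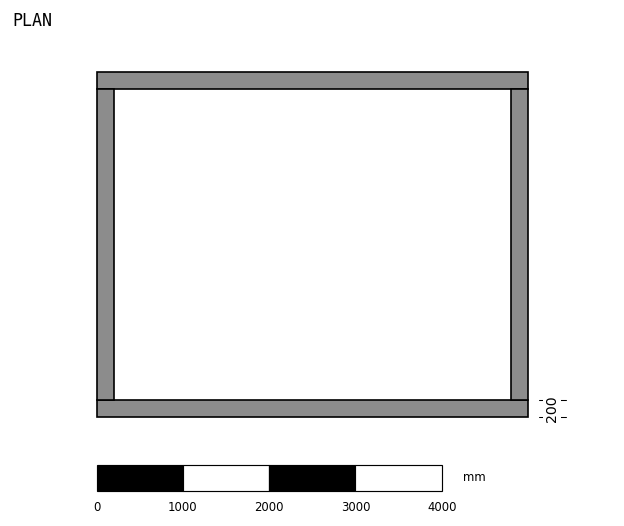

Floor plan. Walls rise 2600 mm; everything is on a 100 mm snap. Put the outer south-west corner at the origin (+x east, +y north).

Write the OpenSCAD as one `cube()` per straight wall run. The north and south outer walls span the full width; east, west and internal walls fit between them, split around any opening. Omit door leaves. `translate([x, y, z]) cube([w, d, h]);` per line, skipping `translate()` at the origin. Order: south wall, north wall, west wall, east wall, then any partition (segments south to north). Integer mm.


cube([5000, 200, 2600]);
translate([0, 3800, 0]) cube([5000, 200, 2600]);
translate([0, 200, 0]) cube([200, 3600, 2600]);
translate([4800, 200, 0]) cube([200, 3600, 2600]);


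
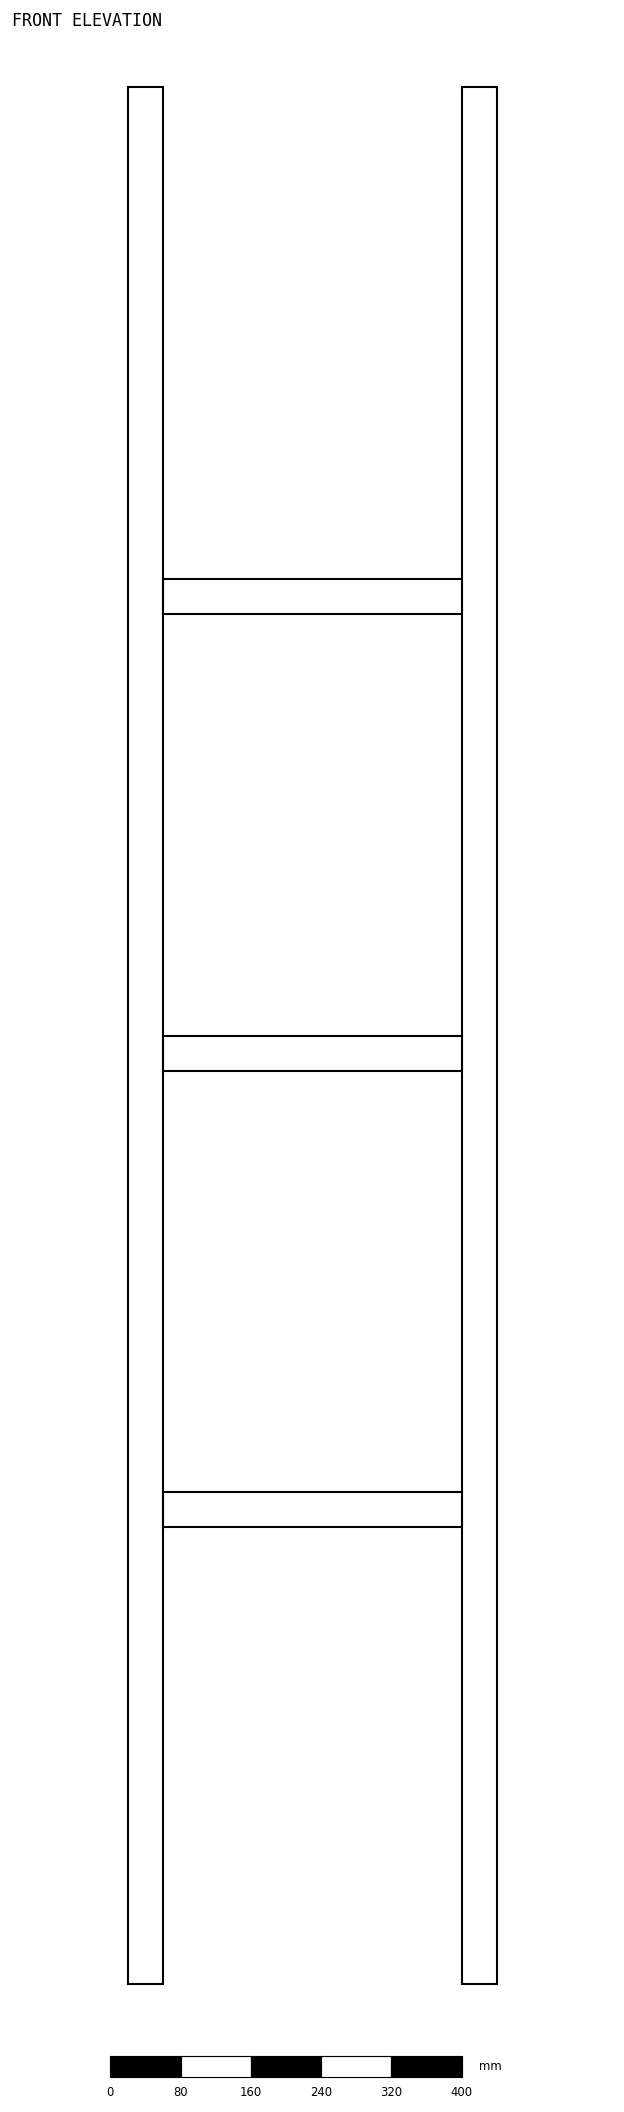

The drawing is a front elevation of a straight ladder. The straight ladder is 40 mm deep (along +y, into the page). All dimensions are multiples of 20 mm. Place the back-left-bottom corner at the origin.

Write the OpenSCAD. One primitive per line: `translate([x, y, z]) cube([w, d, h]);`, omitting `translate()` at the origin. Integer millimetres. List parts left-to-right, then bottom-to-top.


cube([40, 40, 2160]);
translate([40, 0, 520]) cube([340, 40, 40]);
translate([40, 0, 1040]) cube([340, 40, 40]);
translate([40, 0, 1560]) cube([340, 40, 40]);
translate([380, 0, 0]) cube([40, 40, 2160]);


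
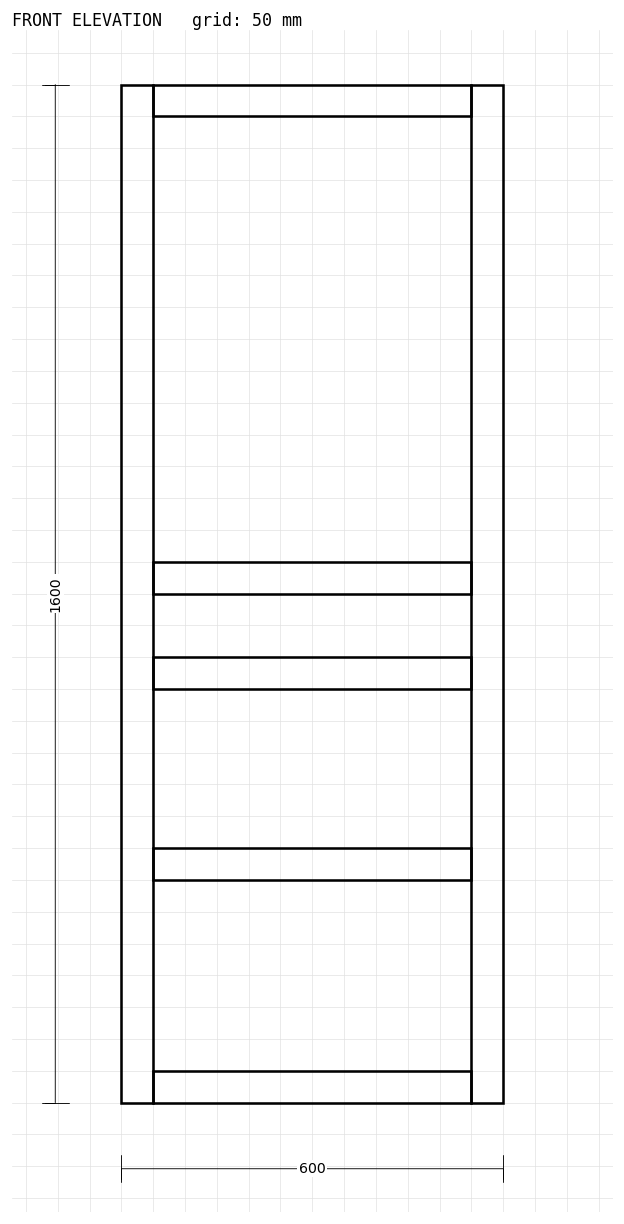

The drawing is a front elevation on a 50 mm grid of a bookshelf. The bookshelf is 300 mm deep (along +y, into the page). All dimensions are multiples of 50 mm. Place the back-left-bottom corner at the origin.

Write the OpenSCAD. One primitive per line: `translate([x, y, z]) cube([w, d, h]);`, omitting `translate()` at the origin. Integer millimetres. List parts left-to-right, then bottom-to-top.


cube([50, 300, 1600]);
translate([50, 0, 0]) cube([500, 300, 50]);
translate([50, 0, 350]) cube([500, 300, 50]);
translate([50, 0, 650]) cube([500, 300, 50]);
translate([50, 0, 800]) cube([500, 300, 50]);
translate([50, 0, 1550]) cube([500, 300, 50]);
translate([550, 0, 0]) cube([50, 300, 1600]);
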